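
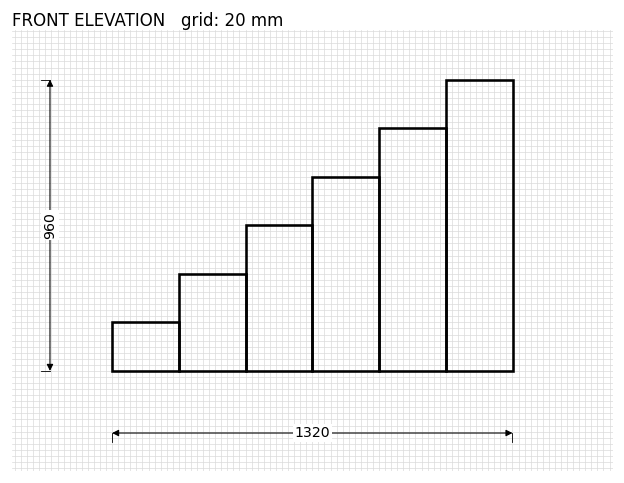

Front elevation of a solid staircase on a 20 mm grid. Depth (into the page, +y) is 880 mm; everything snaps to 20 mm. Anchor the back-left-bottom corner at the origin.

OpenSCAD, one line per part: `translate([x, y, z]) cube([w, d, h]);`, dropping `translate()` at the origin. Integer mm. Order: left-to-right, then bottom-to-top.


cube([220, 880, 160]);
translate([220, 0, 0]) cube([220, 880, 320]);
translate([440, 0, 0]) cube([220, 880, 480]);
translate([660, 0, 0]) cube([220, 880, 640]);
translate([880, 0, 0]) cube([220, 880, 800]);
translate([1100, 0, 0]) cube([220, 880, 960]);


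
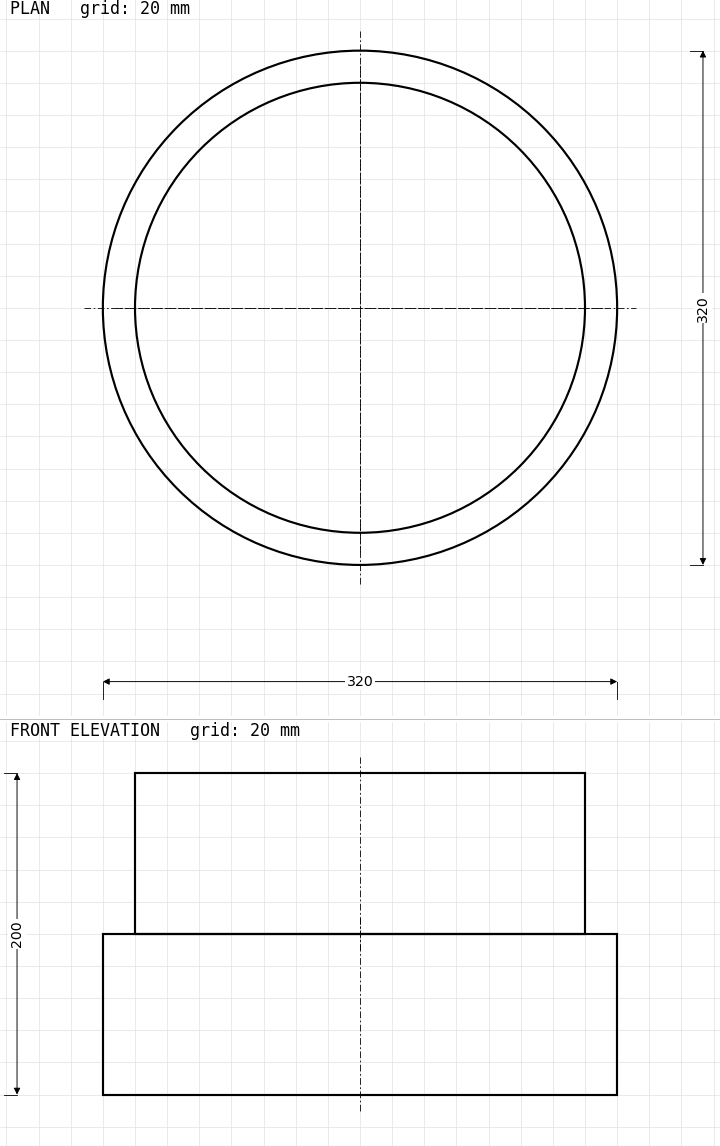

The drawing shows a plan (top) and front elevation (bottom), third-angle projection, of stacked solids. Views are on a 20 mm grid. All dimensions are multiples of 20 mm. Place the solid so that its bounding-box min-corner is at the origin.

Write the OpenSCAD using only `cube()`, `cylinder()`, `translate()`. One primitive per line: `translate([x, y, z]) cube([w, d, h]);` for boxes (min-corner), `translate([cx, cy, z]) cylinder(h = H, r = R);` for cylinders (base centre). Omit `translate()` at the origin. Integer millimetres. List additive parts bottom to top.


translate([160, 160, 0]) cylinder(h = 100, r = 160);
translate([160, 160, 100]) cylinder(h = 100, r = 140);


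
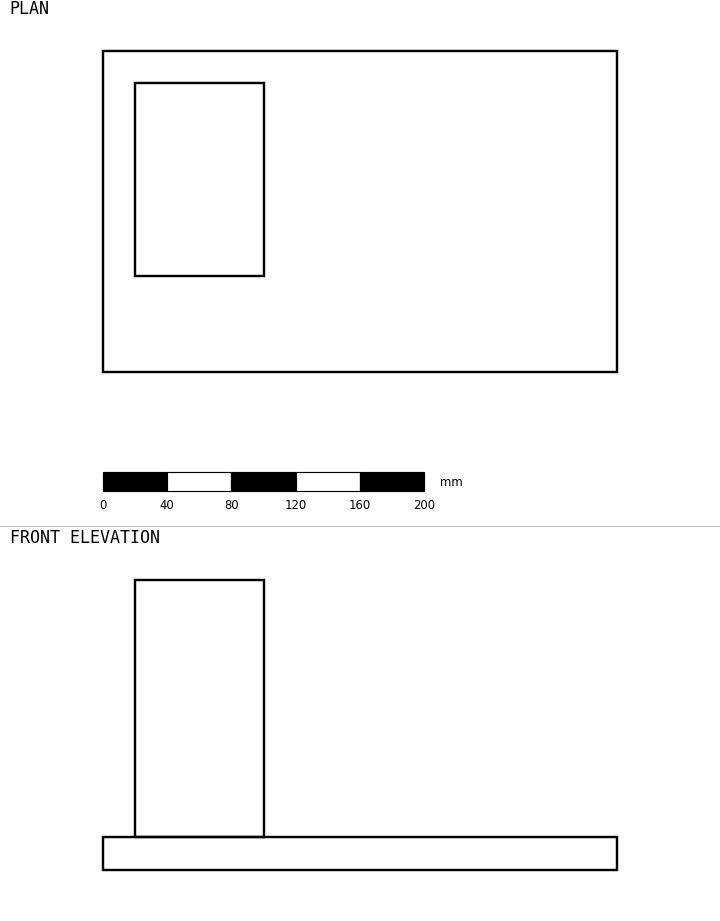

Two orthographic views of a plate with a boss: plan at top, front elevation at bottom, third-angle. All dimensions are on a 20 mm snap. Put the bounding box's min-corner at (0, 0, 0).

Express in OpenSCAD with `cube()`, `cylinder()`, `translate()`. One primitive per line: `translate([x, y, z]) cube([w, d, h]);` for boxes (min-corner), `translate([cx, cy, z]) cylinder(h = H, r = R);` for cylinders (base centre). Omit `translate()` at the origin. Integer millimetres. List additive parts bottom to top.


cube([320, 200, 20]);
translate([20, 60, 20]) cube([80, 120, 160]);


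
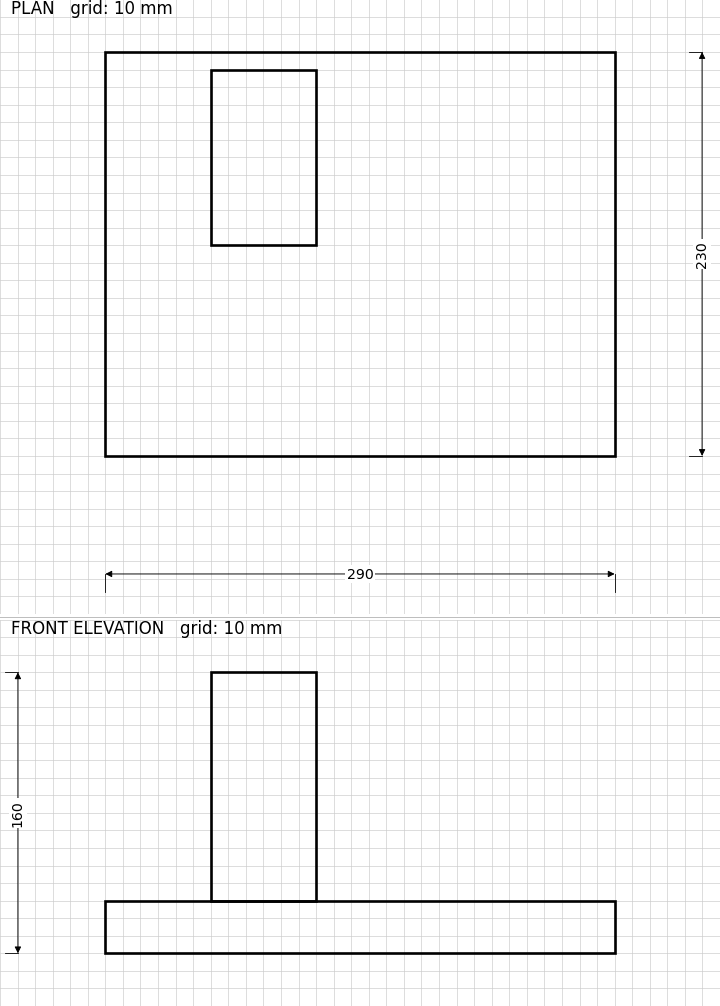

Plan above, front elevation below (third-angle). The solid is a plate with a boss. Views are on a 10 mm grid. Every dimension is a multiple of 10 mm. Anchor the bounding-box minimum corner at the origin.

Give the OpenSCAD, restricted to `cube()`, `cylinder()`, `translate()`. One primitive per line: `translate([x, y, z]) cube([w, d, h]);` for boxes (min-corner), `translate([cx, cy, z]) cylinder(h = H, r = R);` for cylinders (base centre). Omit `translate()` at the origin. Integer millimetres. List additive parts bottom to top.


cube([290, 230, 30]);
translate([60, 120, 30]) cube([60, 100, 130]);


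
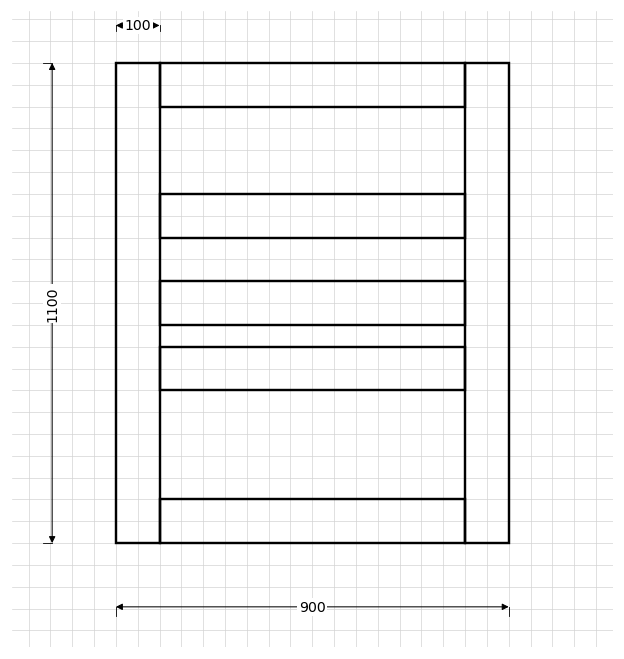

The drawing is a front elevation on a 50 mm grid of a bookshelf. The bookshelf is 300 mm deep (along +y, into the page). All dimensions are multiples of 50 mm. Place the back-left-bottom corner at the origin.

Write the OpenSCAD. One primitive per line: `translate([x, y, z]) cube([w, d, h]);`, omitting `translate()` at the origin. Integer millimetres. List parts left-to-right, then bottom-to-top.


cube([100, 300, 1100]);
translate([100, 0, 0]) cube([700, 300, 100]);
translate([100, 0, 350]) cube([700, 300, 100]);
translate([100, 0, 500]) cube([700, 300, 100]);
translate([100, 0, 700]) cube([700, 300, 100]);
translate([100, 0, 1000]) cube([700, 300, 100]);
translate([800, 0, 0]) cube([100, 300, 1100]);


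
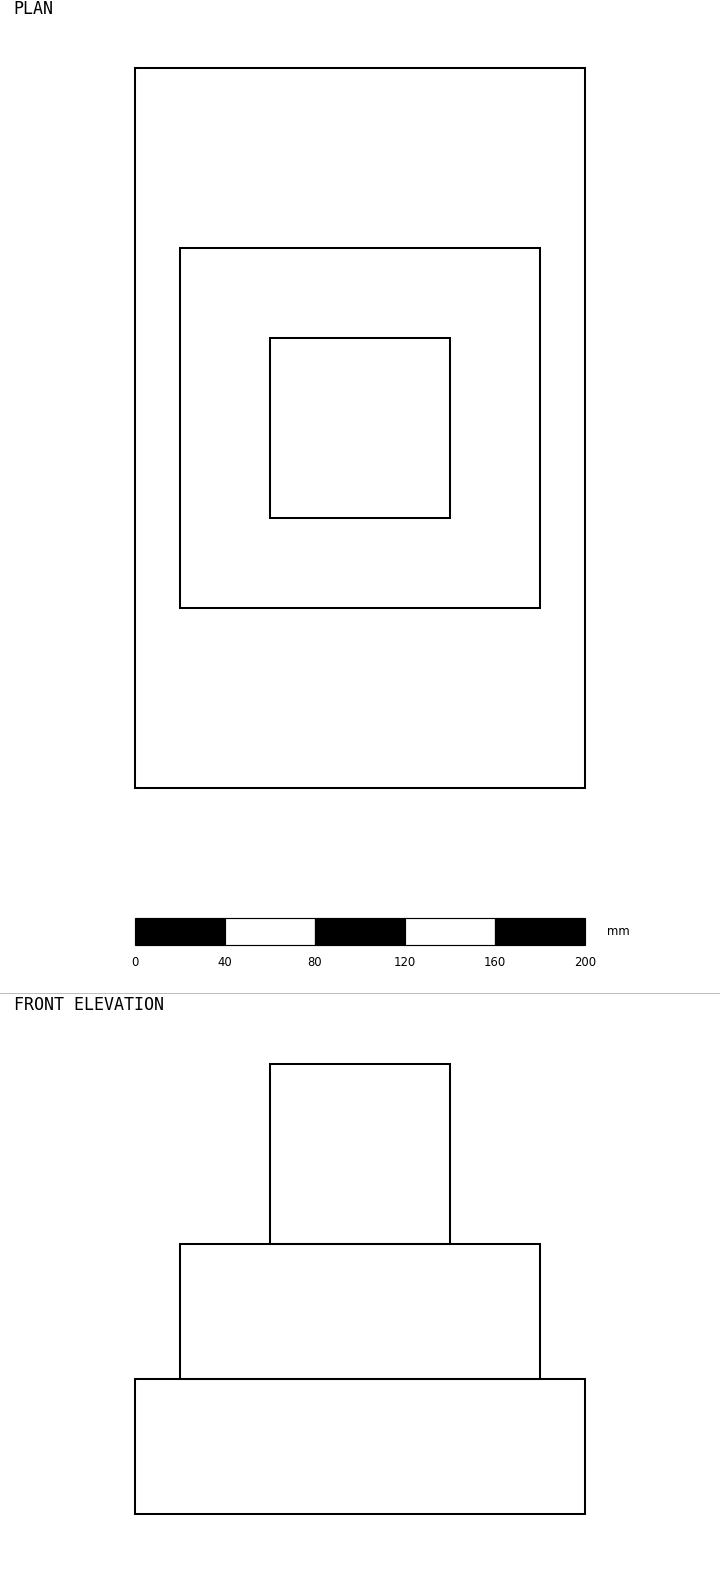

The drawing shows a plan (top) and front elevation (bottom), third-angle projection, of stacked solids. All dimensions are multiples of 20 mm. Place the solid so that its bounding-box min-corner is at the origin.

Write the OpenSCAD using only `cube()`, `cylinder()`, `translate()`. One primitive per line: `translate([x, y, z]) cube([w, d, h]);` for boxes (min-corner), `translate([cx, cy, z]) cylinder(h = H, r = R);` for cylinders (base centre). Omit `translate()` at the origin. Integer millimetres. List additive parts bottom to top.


cube([200, 320, 60]);
translate([20, 80, 60]) cube([160, 160, 60]);
translate([60, 120, 120]) cube([80, 80, 80]);


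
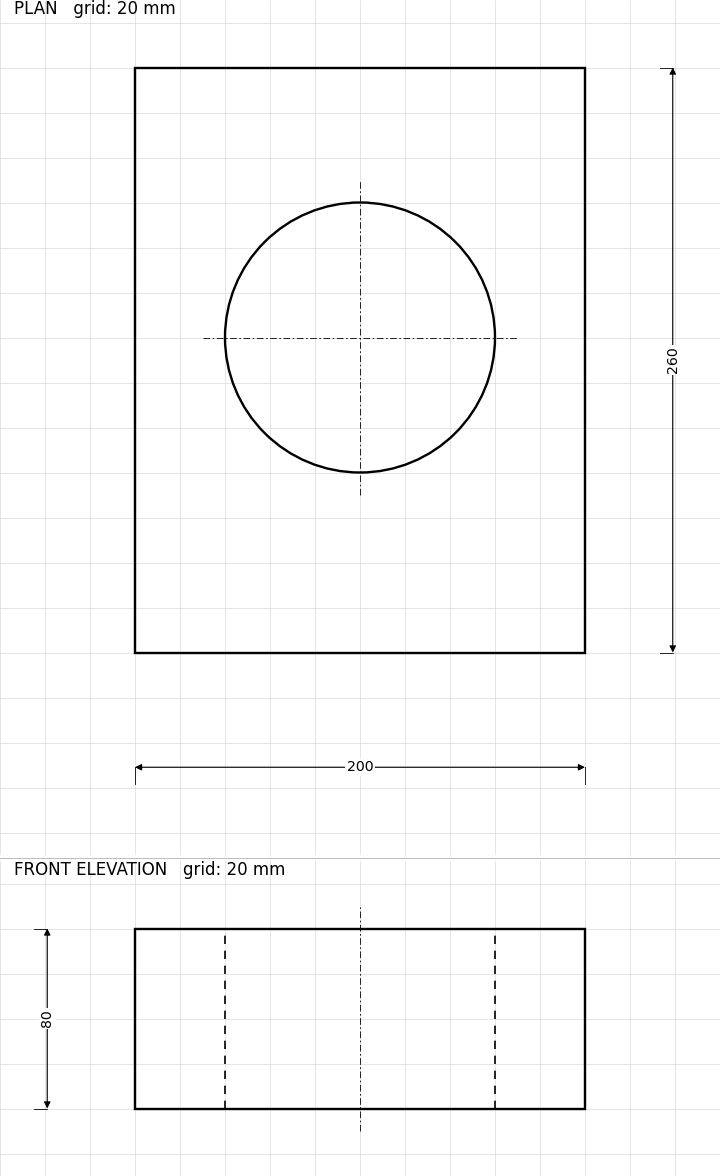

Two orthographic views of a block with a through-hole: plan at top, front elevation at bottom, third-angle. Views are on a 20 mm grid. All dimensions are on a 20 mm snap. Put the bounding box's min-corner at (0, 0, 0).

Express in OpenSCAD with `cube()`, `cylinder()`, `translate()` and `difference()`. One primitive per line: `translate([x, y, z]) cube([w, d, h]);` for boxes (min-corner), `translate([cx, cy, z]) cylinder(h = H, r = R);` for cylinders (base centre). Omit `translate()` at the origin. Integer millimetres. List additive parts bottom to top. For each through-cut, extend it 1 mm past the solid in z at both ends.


difference() {
  cube([200, 260, 80]);
  translate([100, 140, -1]) cylinder(h = 82, r = 60);
}


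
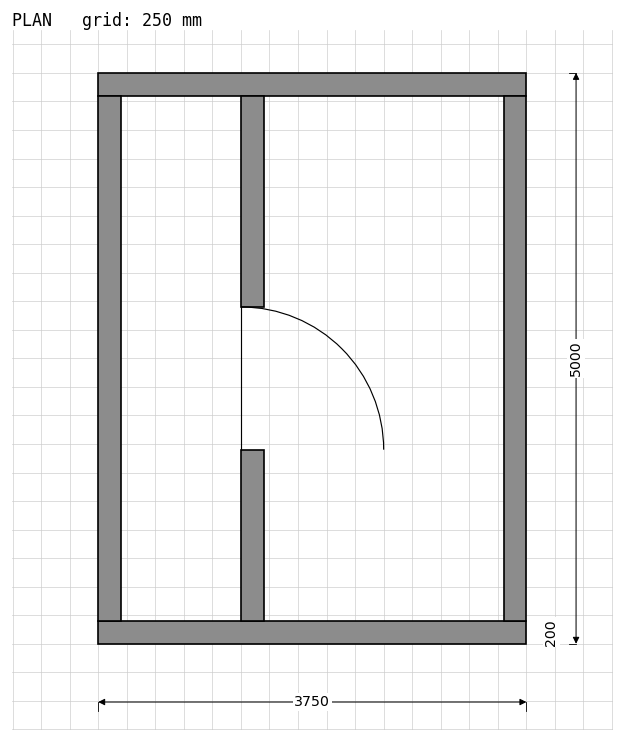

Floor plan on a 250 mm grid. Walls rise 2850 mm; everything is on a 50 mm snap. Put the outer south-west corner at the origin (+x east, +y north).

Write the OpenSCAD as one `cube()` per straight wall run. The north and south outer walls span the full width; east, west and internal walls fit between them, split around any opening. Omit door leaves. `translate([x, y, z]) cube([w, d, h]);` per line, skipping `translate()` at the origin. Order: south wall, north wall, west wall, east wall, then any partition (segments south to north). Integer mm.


cube([3750, 200, 2850]);
translate([0, 4800, 0]) cube([3750, 200, 2850]);
translate([0, 200, 0]) cube([200, 4600, 2850]);
translate([3550, 200, 0]) cube([200, 4600, 2850]);
translate([1250, 200, 0]) cube([200, 1500, 2850]);
translate([1250, 2950, 0]) cube([200, 1850, 2850]);


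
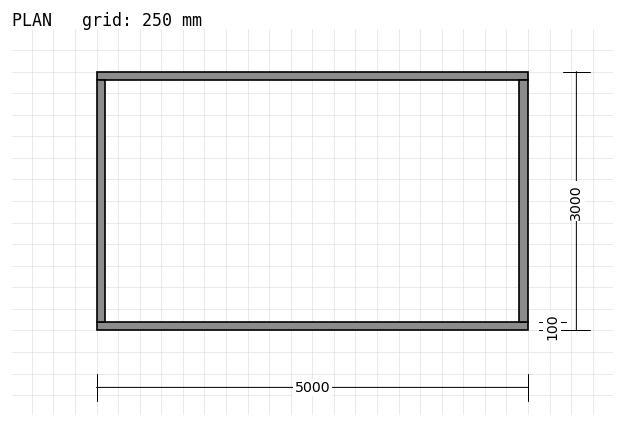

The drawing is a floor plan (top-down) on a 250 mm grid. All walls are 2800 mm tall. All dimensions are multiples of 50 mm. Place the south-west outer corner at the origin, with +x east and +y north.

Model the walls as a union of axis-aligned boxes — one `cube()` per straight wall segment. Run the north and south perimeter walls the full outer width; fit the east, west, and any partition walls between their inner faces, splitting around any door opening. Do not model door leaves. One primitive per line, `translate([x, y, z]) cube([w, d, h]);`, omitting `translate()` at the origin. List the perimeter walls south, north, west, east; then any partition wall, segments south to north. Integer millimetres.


cube([5000, 100, 2800]);
translate([0, 2900, 0]) cube([5000, 100, 2800]);
translate([0, 100, 0]) cube([100, 2800, 2800]);
translate([4900, 100, 0]) cube([100, 2800, 2800]);


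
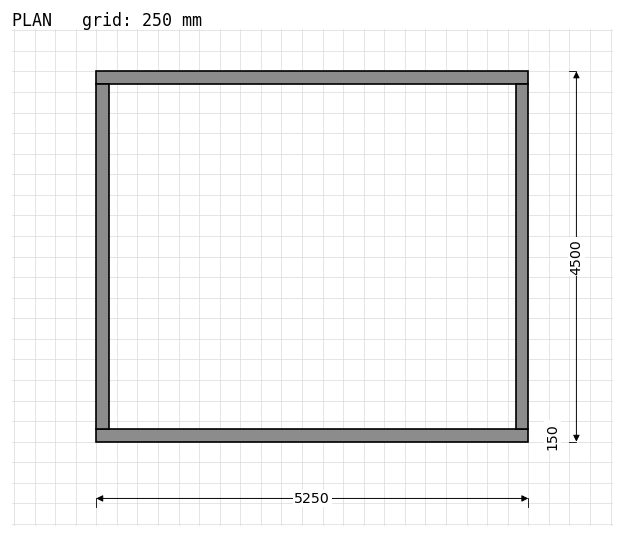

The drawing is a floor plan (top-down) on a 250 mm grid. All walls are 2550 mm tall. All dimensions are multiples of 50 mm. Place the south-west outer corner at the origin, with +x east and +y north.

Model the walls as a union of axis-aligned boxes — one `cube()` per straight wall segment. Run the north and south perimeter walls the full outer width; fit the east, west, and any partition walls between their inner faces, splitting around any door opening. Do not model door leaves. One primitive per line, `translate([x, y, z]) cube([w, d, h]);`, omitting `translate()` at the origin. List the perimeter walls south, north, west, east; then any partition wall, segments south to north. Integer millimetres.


cube([5250, 150, 2550]);
translate([0, 4350, 0]) cube([5250, 150, 2550]);
translate([0, 150, 0]) cube([150, 4200, 2550]);
translate([5100, 150, 0]) cube([150, 4200, 2550]);


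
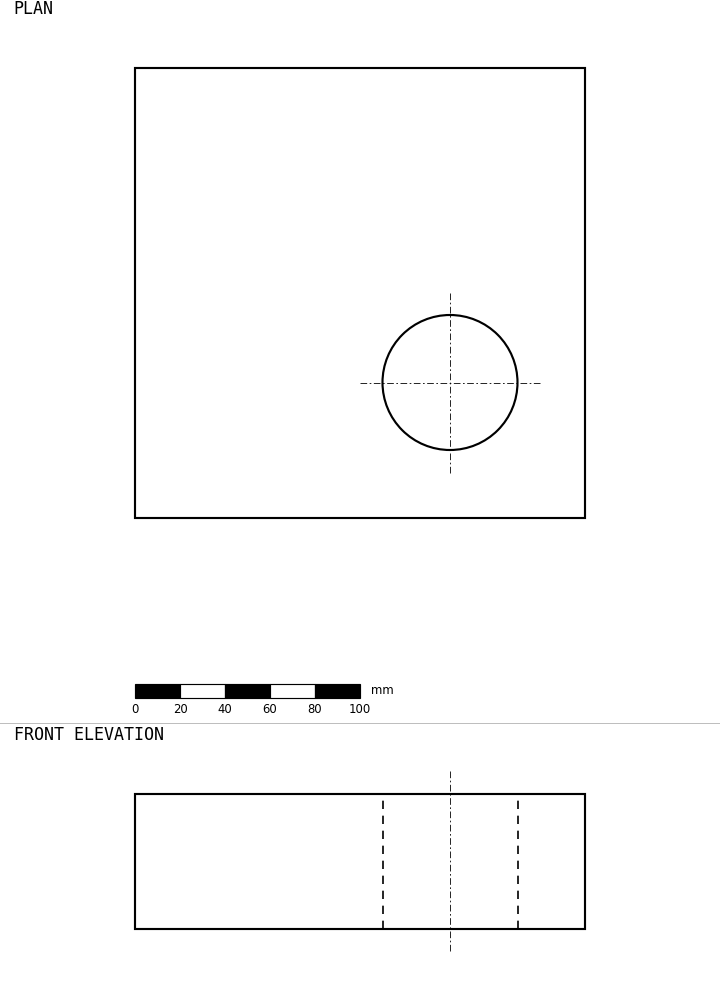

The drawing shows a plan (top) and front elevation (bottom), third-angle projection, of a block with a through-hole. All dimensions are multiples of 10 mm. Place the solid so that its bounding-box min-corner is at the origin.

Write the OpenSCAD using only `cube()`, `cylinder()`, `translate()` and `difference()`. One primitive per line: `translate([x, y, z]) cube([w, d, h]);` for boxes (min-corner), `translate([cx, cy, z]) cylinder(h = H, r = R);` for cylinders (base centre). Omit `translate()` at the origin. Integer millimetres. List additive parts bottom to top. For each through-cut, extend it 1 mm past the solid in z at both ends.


difference() {
  cube([200, 200, 60]);
  translate([140, 60, -1]) cylinder(h = 62, r = 30);
}


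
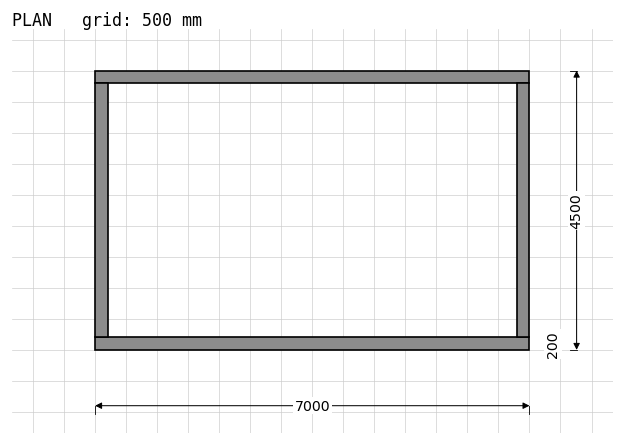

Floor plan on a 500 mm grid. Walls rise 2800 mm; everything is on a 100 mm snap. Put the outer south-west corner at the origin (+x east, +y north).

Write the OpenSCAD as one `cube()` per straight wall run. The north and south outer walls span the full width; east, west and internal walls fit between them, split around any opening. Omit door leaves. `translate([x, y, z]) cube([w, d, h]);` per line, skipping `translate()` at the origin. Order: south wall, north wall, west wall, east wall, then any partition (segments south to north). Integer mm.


cube([7000, 200, 2800]);
translate([0, 4300, 0]) cube([7000, 200, 2800]);
translate([0, 200, 0]) cube([200, 4100, 2800]);
translate([6800, 200, 0]) cube([200, 4100, 2800]);


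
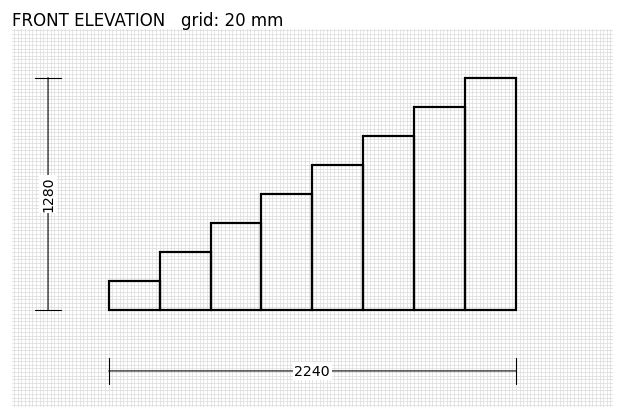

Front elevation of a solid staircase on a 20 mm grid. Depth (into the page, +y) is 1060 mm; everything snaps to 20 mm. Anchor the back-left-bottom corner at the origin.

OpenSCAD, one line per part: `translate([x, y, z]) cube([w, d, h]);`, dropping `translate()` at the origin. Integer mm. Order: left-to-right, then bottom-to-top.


cube([280, 1060, 160]);
translate([280, 0, 0]) cube([280, 1060, 320]);
translate([560, 0, 0]) cube([280, 1060, 480]);
translate([840, 0, 0]) cube([280, 1060, 640]);
translate([1120, 0, 0]) cube([280, 1060, 800]);
translate([1400, 0, 0]) cube([280, 1060, 960]);
translate([1680, 0, 0]) cube([280, 1060, 1120]);
translate([1960, 0, 0]) cube([280, 1060, 1280]);


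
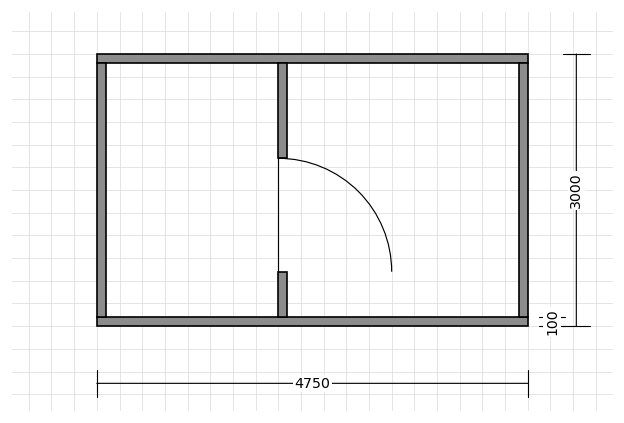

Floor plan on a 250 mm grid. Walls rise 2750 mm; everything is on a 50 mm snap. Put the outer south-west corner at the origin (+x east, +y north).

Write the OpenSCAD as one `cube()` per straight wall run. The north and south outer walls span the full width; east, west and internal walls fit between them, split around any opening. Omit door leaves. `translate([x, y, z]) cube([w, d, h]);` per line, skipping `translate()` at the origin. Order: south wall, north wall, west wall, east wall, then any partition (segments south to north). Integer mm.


cube([4750, 100, 2750]);
translate([0, 2900, 0]) cube([4750, 100, 2750]);
translate([0, 100, 0]) cube([100, 2800, 2750]);
translate([4650, 100, 0]) cube([100, 2800, 2750]);
translate([2000, 100, 0]) cube([100, 500, 2750]);
translate([2000, 1850, 0]) cube([100, 1050, 2750]);


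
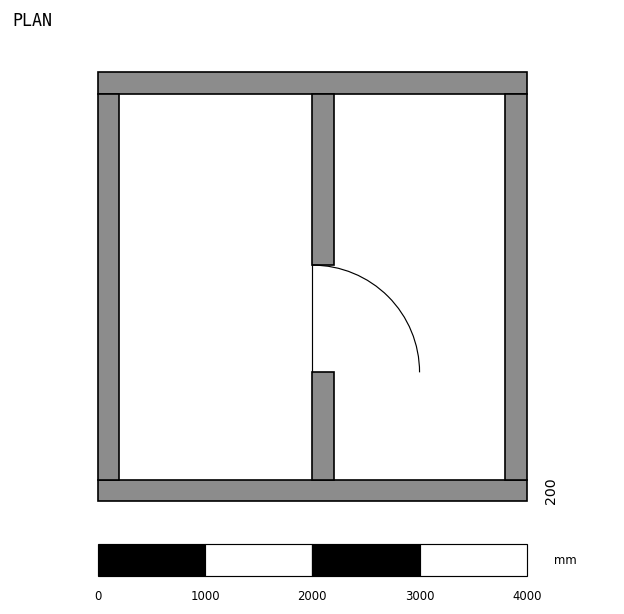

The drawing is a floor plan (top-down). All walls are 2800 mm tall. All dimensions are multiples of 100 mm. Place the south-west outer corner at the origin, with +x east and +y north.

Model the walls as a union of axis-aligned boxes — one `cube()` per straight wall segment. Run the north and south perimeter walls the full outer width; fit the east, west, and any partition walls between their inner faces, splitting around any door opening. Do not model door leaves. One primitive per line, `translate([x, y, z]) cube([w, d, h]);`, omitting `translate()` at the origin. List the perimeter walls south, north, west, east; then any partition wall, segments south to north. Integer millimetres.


cube([4000, 200, 2800]);
translate([0, 3800, 0]) cube([4000, 200, 2800]);
translate([0, 200, 0]) cube([200, 3600, 2800]);
translate([3800, 200, 0]) cube([200, 3600, 2800]);
translate([2000, 200, 0]) cube([200, 1000, 2800]);
translate([2000, 2200, 0]) cube([200, 1600, 2800]);


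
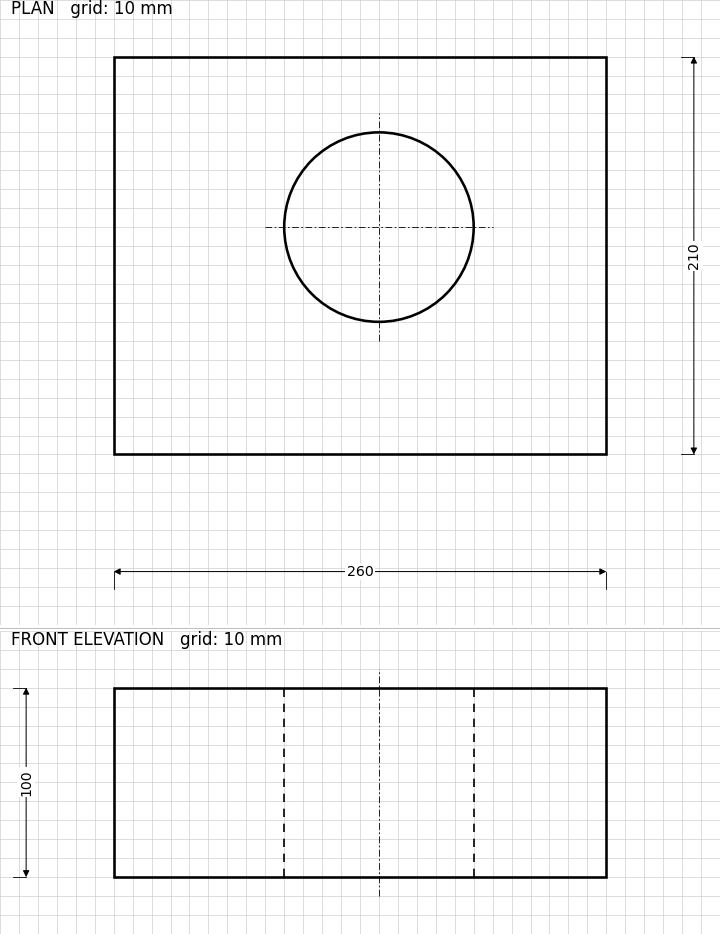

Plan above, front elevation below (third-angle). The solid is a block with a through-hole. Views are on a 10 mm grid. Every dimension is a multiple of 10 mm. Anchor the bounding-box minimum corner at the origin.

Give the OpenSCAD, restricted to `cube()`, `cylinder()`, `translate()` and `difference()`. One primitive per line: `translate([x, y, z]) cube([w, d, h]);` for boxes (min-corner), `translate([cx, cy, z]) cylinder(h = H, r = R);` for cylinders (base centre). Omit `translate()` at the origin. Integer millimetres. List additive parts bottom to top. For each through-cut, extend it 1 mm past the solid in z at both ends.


difference() {
  cube([260, 210, 100]);
  translate([140, 120, -1]) cylinder(h = 102, r = 50);
}


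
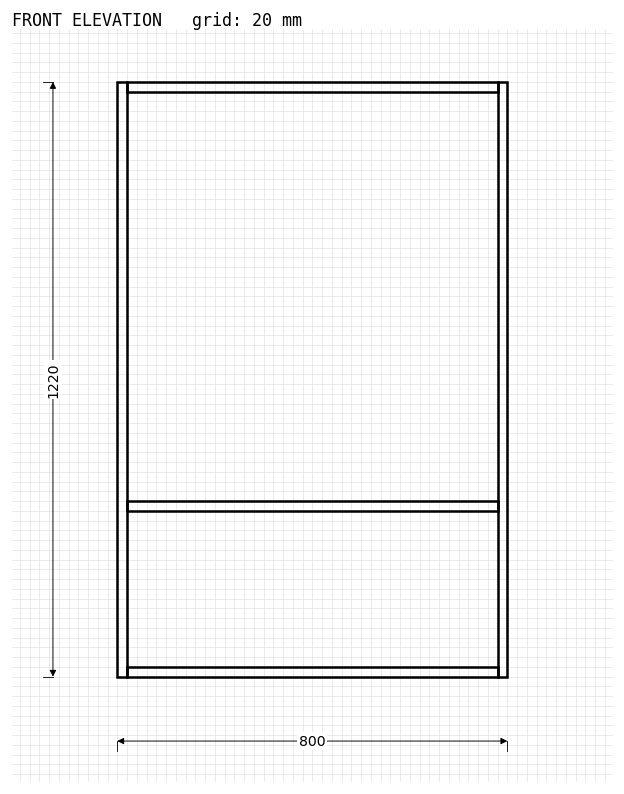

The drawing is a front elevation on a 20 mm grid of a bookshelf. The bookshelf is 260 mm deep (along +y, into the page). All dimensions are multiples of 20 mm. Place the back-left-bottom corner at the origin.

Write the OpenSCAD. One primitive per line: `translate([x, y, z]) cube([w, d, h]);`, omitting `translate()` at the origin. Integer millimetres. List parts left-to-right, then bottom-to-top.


cube([20, 260, 1220]);
translate([20, 0, 0]) cube([760, 260, 20]);
translate([20, 0, 340]) cube([760, 260, 20]);
translate([20, 0, 1200]) cube([760, 260, 20]);
translate([780, 0, 0]) cube([20, 260, 1220]);


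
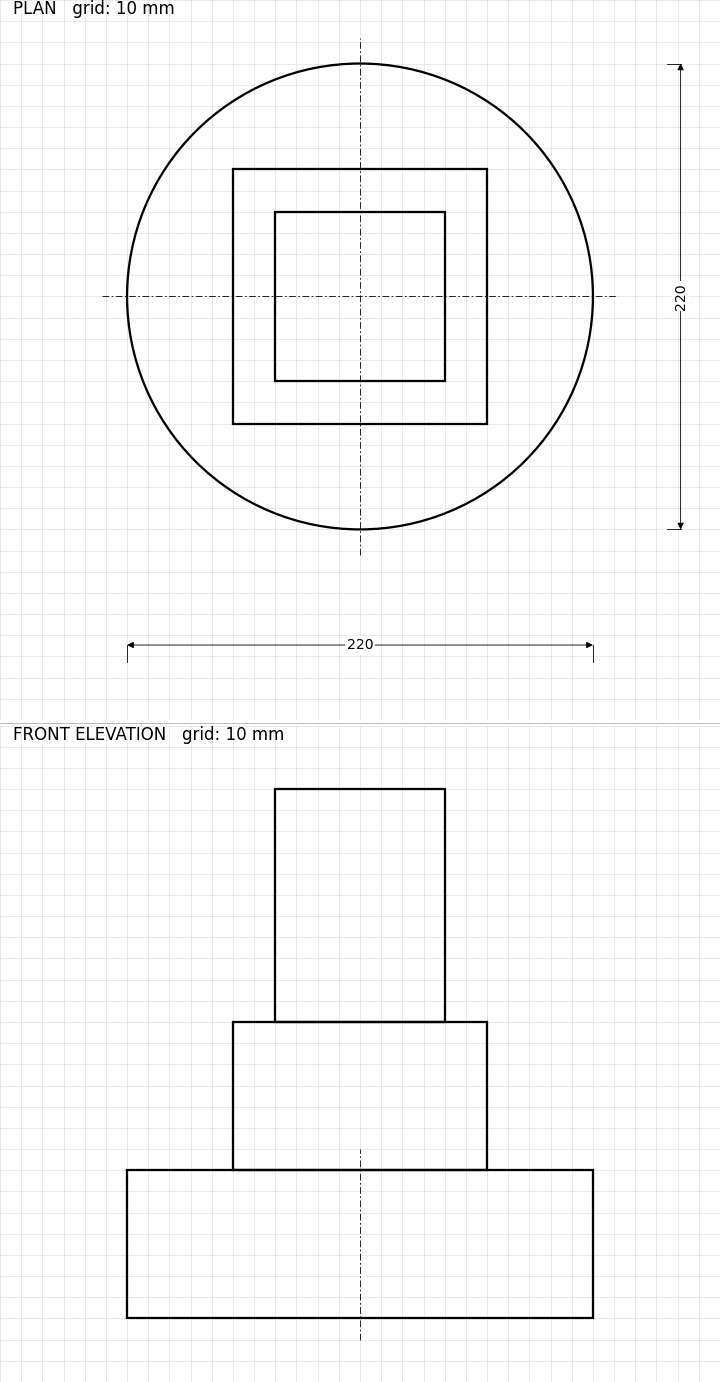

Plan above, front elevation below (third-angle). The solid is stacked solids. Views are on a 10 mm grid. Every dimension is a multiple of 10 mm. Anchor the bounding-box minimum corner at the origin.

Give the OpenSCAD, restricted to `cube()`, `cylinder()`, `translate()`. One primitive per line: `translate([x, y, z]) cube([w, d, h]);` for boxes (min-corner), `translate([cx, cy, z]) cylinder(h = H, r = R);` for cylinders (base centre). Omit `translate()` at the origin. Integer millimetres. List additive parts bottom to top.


translate([110, 110, 0]) cylinder(h = 70, r = 110);
translate([50, 50, 70]) cube([120, 120, 70]);
translate([70, 70, 140]) cube([80, 80, 110]);


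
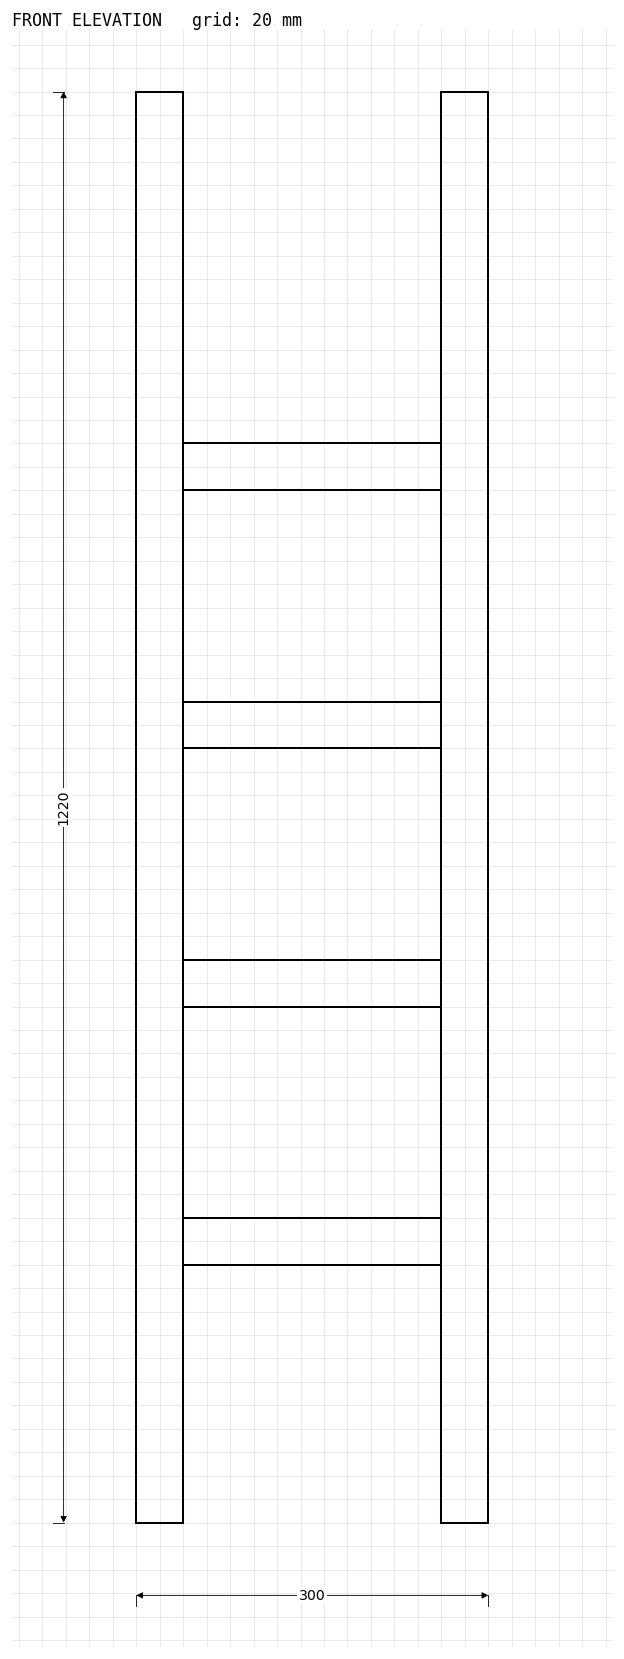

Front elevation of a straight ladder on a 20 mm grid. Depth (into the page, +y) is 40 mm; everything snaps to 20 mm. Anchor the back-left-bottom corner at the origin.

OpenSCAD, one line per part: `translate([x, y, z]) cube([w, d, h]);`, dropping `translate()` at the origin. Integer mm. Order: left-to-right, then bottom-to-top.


cube([40, 40, 1220]);
translate([40, 0, 220]) cube([220, 40, 40]);
translate([40, 0, 440]) cube([220, 40, 40]);
translate([40, 0, 660]) cube([220, 40, 40]);
translate([40, 0, 880]) cube([220, 40, 40]);
translate([260, 0, 0]) cube([40, 40, 1220]);


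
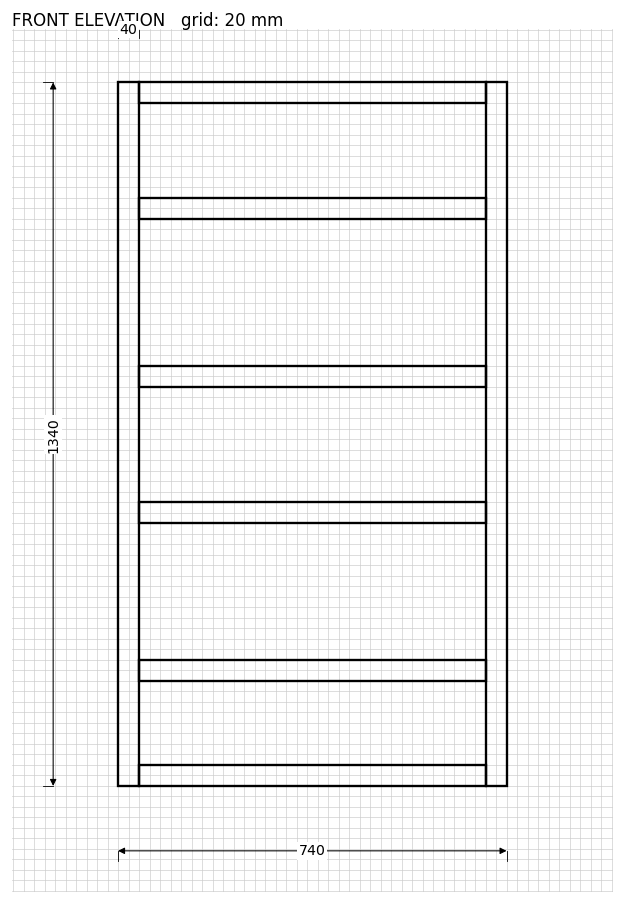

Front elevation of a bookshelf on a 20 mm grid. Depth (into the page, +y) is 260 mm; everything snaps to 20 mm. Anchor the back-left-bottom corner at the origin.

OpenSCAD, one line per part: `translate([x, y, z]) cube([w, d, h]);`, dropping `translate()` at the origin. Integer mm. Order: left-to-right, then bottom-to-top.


cube([40, 260, 1340]);
translate([40, 0, 0]) cube([660, 260, 40]);
translate([40, 0, 200]) cube([660, 260, 40]);
translate([40, 0, 500]) cube([660, 260, 40]);
translate([40, 0, 760]) cube([660, 260, 40]);
translate([40, 0, 1080]) cube([660, 260, 40]);
translate([40, 0, 1300]) cube([660, 260, 40]);
translate([700, 0, 0]) cube([40, 260, 1340]);


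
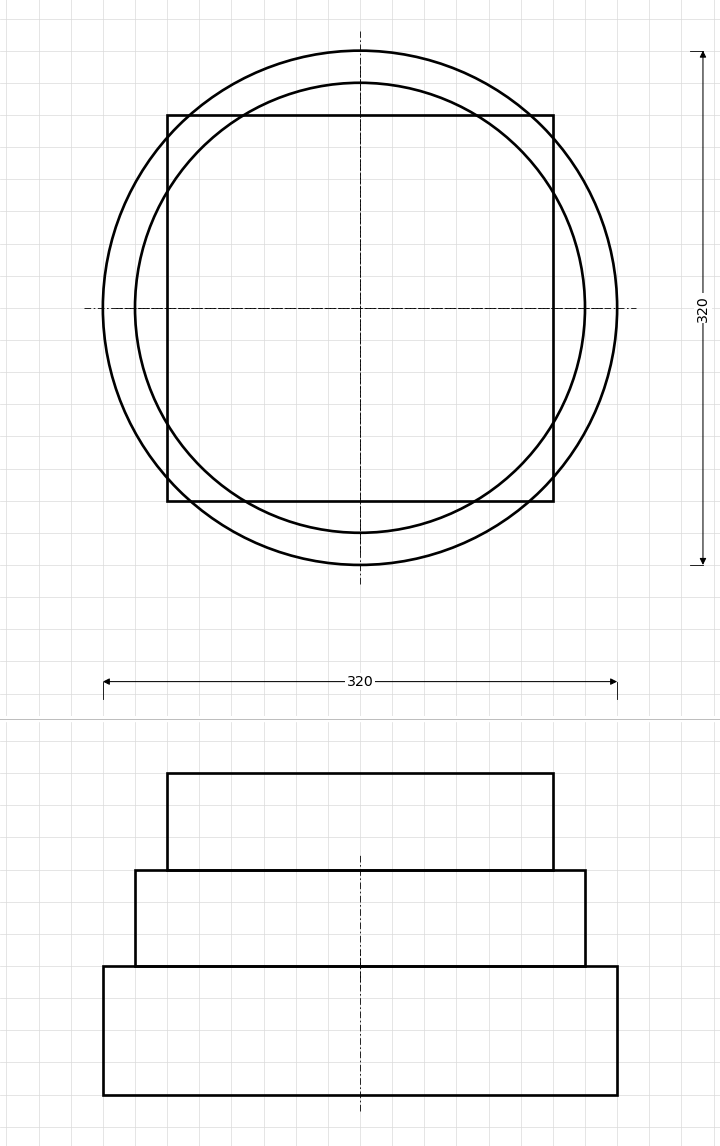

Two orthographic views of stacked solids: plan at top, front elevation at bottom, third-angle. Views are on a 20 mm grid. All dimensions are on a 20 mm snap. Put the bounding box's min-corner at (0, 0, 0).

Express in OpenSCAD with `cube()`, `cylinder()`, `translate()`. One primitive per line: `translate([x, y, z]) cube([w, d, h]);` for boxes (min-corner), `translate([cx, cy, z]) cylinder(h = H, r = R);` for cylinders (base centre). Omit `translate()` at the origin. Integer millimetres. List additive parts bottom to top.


translate([160, 160, 0]) cylinder(h = 80, r = 160);
translate([160, 160, 80]) cylinder(h = 60, r = 140);
translate([40, 40, 140]) cube([240, 240, 60]);


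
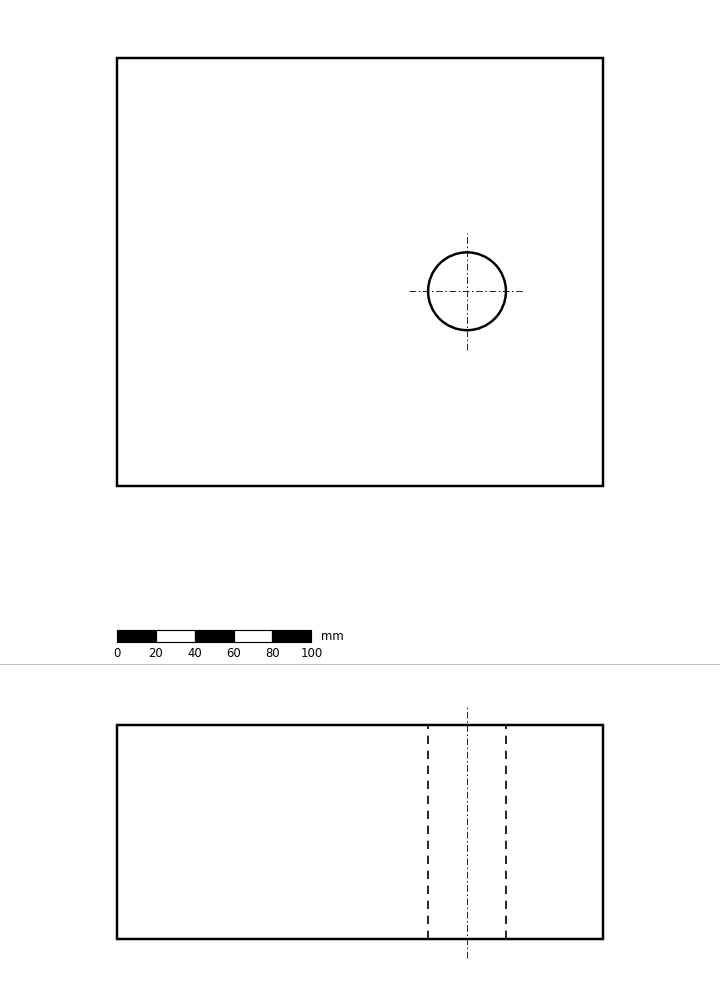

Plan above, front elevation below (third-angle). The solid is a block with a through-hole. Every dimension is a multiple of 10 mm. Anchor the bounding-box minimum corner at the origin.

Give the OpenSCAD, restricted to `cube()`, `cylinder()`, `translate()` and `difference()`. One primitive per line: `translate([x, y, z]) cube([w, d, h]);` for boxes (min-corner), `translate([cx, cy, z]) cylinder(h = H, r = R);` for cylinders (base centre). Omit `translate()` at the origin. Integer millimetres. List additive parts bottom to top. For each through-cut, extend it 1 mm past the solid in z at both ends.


difference() {
  cube([250, 220, 110]);
  translate([180, 100, -1]) cylinder(h = 112, r = 20);
}


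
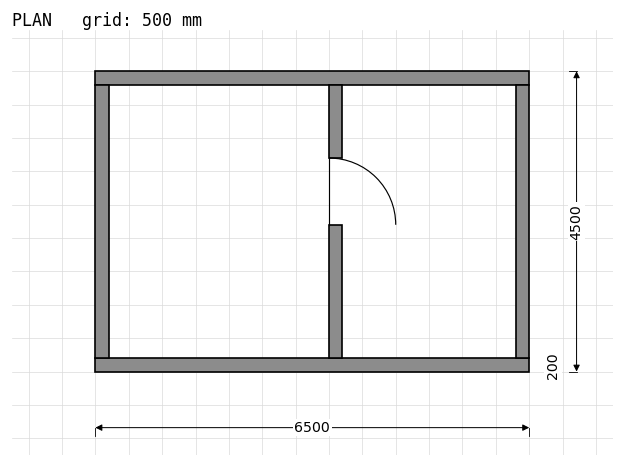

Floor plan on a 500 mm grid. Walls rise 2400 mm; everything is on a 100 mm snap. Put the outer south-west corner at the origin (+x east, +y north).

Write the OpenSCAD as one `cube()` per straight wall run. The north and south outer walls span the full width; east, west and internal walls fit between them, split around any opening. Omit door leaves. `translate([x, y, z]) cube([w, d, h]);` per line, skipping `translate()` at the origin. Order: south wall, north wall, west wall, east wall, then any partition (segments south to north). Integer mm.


cube([6500, 200, 2400]);
translate([0, 4300, 0]) cube([6500, 200, 2400]);
translate([0, 200, 0]) cube([200, 4100, 2400]);
translate([6300, 200, 0]) cube([200, 4100, 2400]);
translate([3500, 200, 0]) cube([200, 2000, 2400]);
translate([3500, 3200, 0]) cube([200, 1100, 2400]);


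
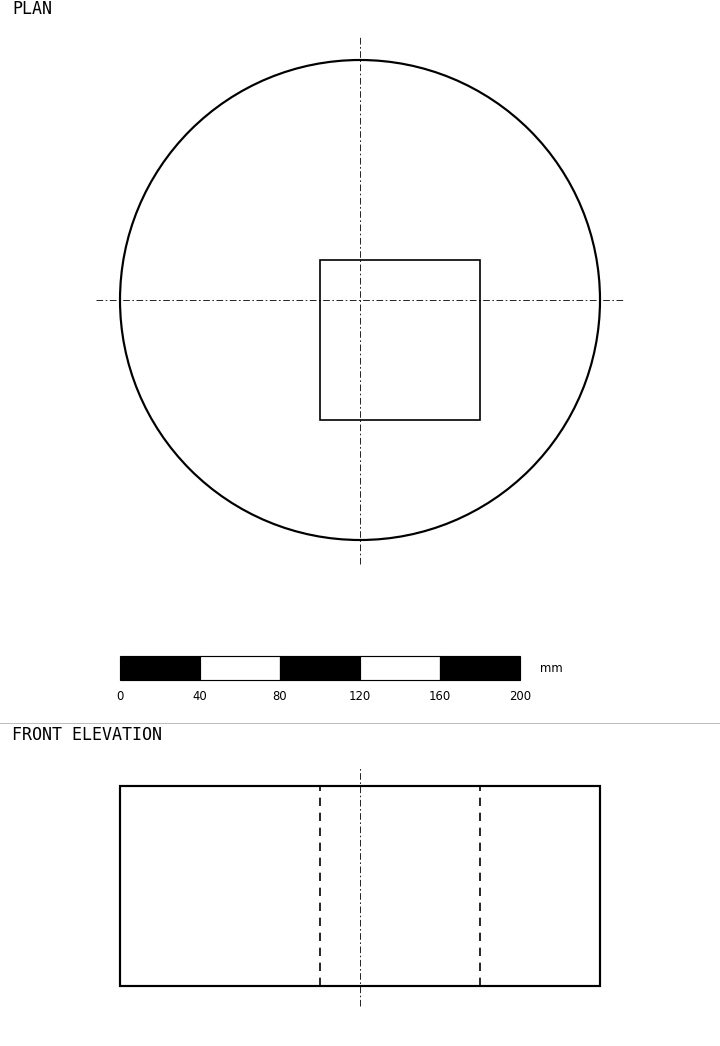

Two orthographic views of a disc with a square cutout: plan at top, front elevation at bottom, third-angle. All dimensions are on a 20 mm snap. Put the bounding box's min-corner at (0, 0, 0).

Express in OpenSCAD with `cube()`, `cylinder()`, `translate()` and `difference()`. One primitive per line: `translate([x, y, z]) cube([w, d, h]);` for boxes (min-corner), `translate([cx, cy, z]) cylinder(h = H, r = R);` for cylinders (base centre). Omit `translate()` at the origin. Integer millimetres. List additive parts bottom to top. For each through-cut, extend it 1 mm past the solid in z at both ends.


difference() {
  translate([120, 120, 0]) cylinder(h = 100, r = 120);
  translate([100, 60, -1]) cube([80, 80, 102]);
}


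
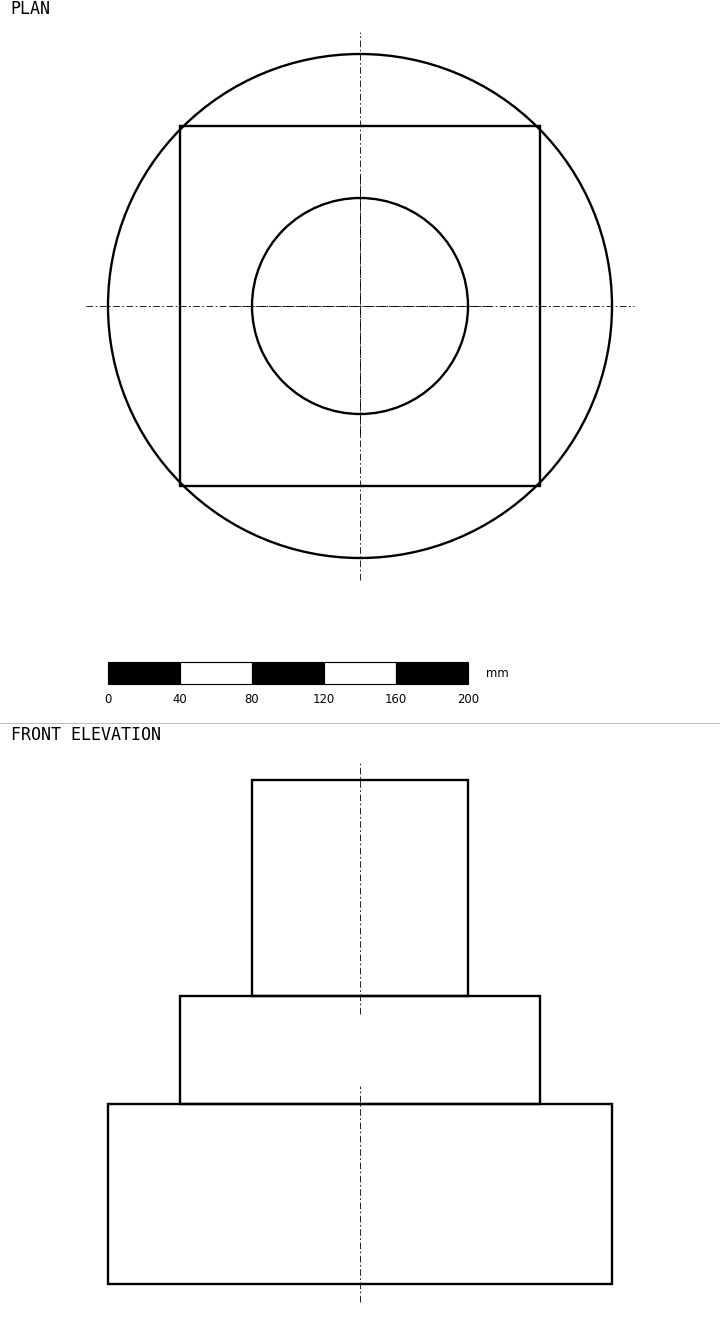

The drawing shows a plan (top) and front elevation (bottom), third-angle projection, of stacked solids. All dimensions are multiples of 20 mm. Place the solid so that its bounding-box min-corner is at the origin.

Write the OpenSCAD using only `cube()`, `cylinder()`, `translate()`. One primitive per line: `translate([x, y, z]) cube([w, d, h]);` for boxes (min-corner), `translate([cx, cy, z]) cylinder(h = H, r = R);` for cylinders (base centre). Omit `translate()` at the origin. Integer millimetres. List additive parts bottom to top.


translate([140, 140, 0]) cylinder(h = 100, r = 140);
translate([40, 40, 100]) cube([200, 200, 60]);
translate([140, 140, 160]) cylinder(h = 120, r = 60);


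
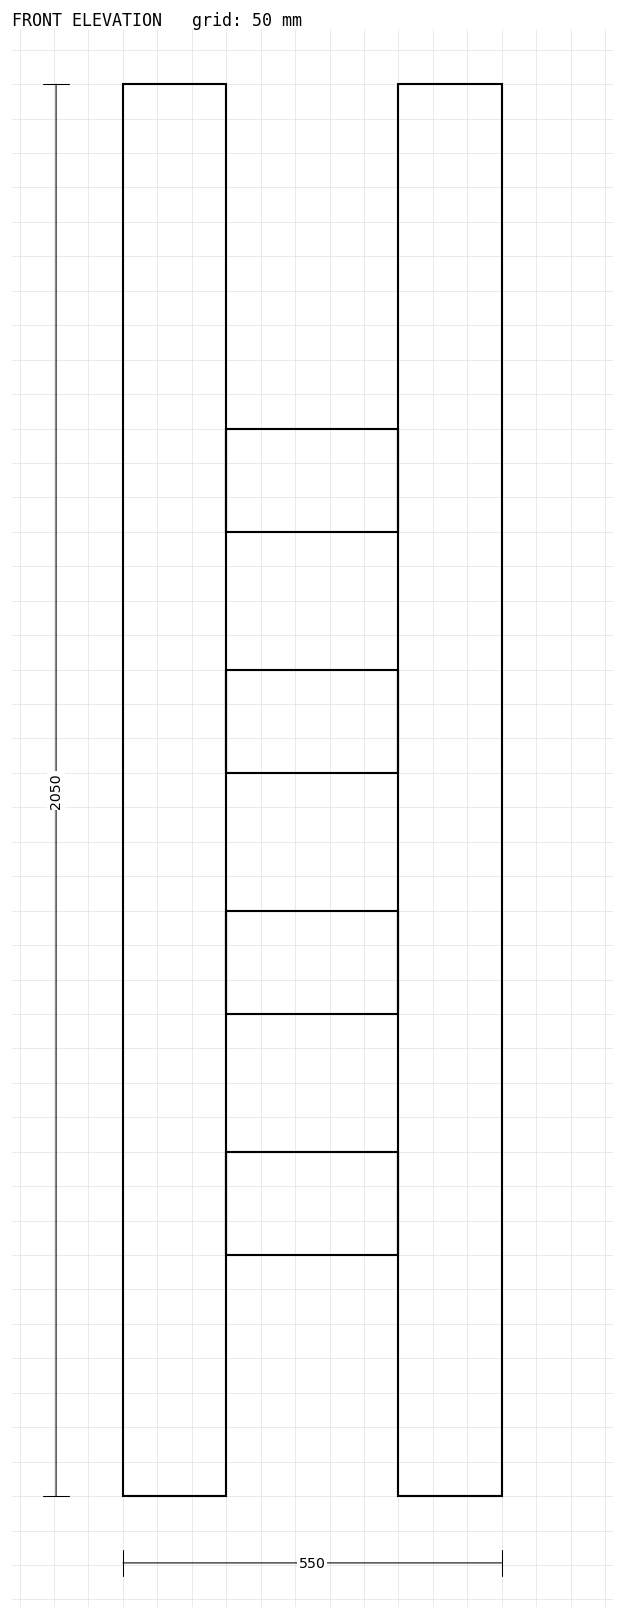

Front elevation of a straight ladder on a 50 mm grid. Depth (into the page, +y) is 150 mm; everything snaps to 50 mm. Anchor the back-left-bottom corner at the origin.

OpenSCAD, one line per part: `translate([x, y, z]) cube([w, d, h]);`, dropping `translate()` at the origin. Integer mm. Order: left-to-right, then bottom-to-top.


cube([150, 150, 2050]);
translate([150, 0, 350]) cube([250, 150, 150]);
translate([150, 0, 700]) cube([250, 150, 150]);
translate([150, 0, 1050]) cube([250, 150, 150]);
translate([150, 0, 1400]) cube([250, 150, 150]);
translate([400, 0, 0]) cube([150, 150, 2050]);


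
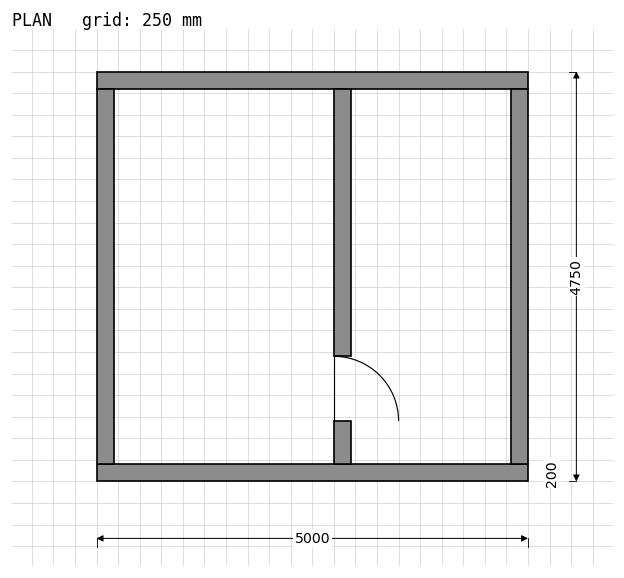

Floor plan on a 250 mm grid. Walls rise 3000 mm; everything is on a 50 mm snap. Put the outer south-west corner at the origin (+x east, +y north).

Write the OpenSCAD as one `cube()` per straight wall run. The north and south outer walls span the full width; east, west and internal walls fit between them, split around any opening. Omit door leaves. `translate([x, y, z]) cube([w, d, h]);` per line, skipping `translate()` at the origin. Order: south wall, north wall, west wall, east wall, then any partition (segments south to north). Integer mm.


cube([5000, 200, 3000]);
translate([0, 4550, 0]) cube([5000, 200, 3000]);
translate([0, 200, 0]) cube([200, 4350, 3000]);
translate([4800, 200, 0]) cube([200, 4350, 3000]);
translate([2750, 200, 0]) cube([200, 500, 3000]);
translate([2750, 1450, 0]) cube([200, 3100, 3000]);


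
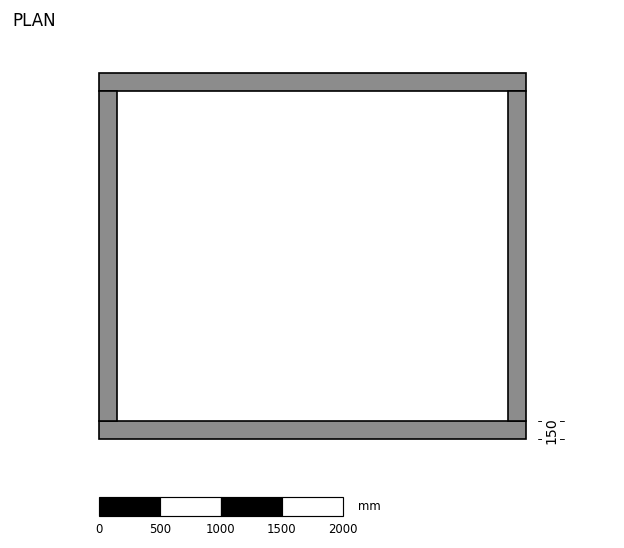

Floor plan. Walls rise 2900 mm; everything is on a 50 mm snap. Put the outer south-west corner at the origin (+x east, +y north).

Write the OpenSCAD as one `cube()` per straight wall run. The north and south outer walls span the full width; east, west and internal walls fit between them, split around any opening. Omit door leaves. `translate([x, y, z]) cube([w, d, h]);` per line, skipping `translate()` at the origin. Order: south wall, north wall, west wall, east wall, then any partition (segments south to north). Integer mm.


cube([3500, 150, 2900]);
translate([0, 2850, 0]) cube([3500, 150, 2900]);
translate([0, 150, 0]) cube([150, 2700, 2900]);
translate([3350, 150, 0]) cube([150, 2700, 2900]);


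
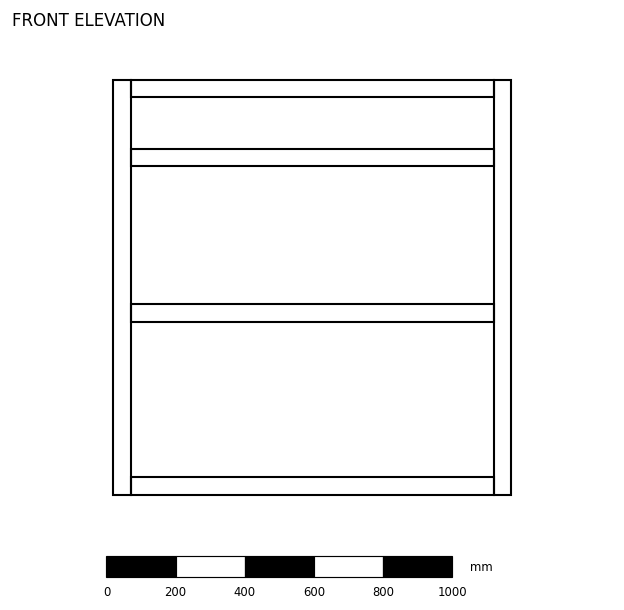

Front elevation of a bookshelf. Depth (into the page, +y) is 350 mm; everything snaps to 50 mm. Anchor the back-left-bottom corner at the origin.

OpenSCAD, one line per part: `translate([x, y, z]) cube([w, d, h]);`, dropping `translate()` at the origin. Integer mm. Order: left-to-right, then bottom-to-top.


cube([50, 350, 1200]);
translate([50, 0, 0]) cube([1050, 350, 50]);
translate([50, 0, 500]) cube([1050, 350, 50]);
translate([50, 0, 950]) cube([1050, 350, 50]);
translate([50, 0, 1150]) cube([1050, 350, 50]);
translate([1100, 0, 0]) cube([50, 350, 1200]);


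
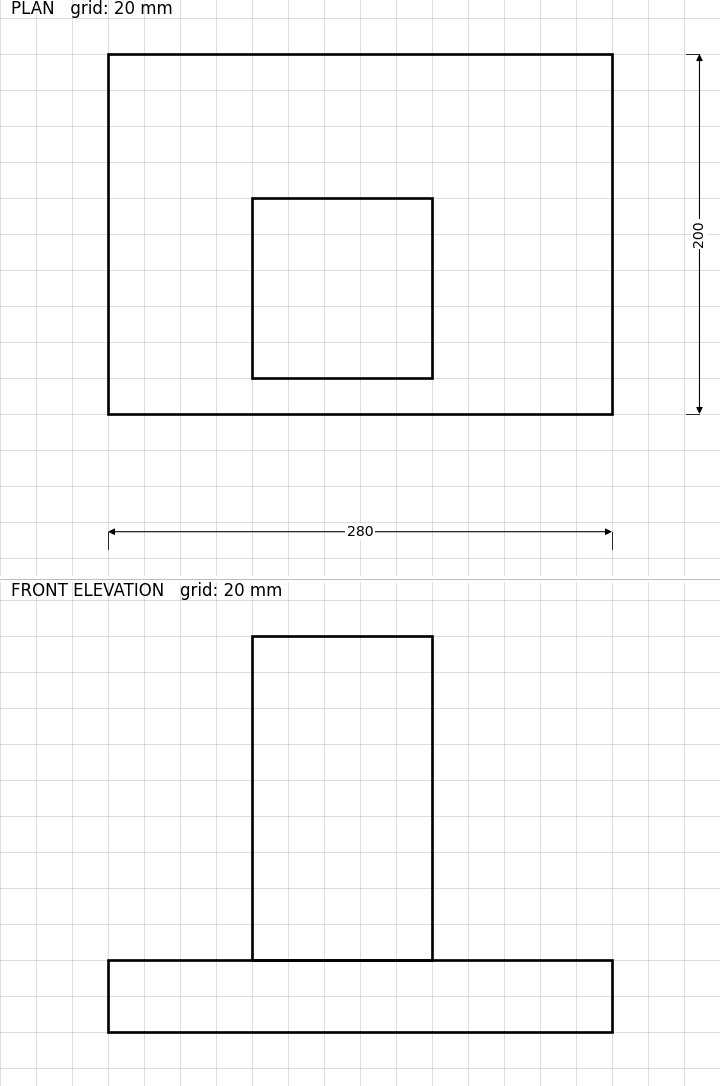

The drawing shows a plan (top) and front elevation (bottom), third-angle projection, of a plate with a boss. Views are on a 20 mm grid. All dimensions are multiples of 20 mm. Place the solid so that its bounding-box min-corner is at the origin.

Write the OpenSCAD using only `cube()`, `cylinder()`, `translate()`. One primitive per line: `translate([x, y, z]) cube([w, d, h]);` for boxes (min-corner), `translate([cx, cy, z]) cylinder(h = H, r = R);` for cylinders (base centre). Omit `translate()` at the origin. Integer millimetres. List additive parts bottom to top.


cube([280, 200, 40]);
translate([80, 20, 40]) cube([100, 100, 180]);


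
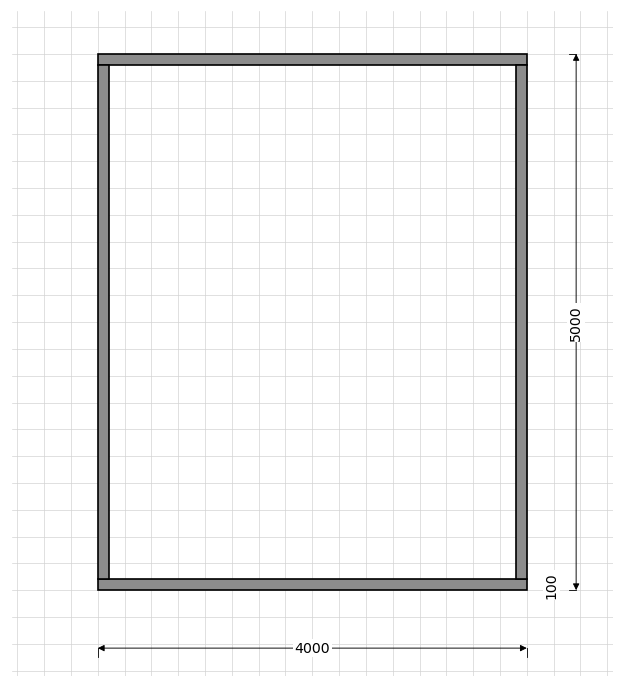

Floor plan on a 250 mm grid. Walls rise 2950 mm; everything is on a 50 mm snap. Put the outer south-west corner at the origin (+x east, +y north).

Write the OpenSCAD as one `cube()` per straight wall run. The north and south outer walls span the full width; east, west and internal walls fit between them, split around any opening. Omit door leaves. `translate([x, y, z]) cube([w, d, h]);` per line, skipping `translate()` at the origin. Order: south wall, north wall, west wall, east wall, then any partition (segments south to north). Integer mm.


cube([4000, 100, 2950]);
translate([0, 4900, 0]) cube([4000, 100, 2950]);
translate([0, 100, 0]) cube([100, 4800, 2950]);
translate([3900, 100, 0]) cube([100, 4800, 2950]);


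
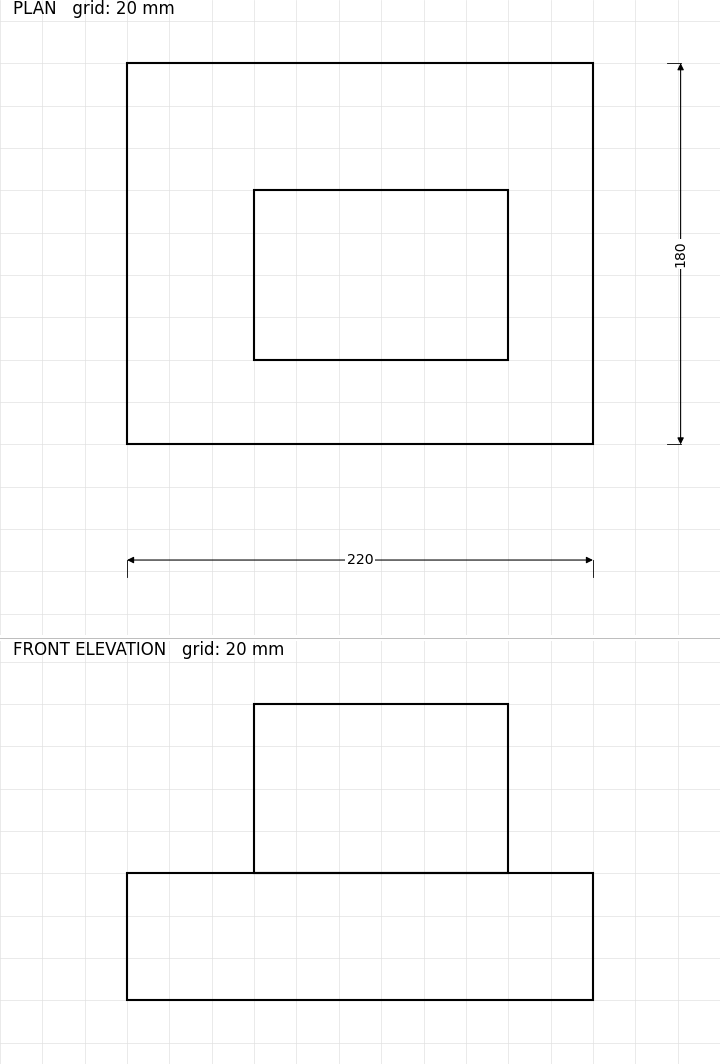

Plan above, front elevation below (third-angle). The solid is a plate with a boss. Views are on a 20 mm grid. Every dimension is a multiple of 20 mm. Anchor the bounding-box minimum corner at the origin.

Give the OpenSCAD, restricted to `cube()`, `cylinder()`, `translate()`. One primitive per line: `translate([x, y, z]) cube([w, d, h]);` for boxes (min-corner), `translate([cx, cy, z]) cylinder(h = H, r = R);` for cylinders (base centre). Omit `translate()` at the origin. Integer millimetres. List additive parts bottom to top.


cube([220, 180, 60]);
translate([60, 40, 60]) cube([120, 80, 80]);


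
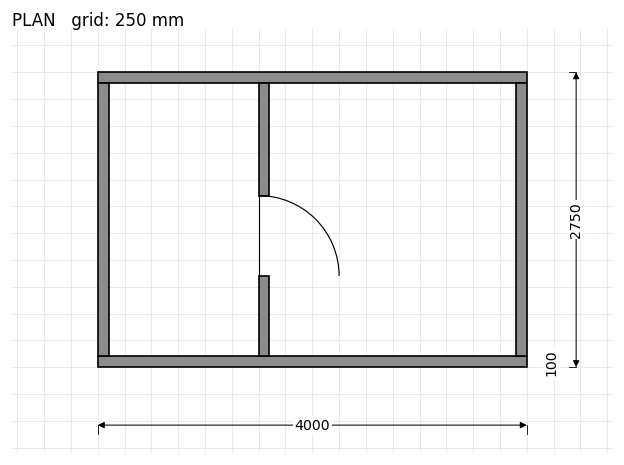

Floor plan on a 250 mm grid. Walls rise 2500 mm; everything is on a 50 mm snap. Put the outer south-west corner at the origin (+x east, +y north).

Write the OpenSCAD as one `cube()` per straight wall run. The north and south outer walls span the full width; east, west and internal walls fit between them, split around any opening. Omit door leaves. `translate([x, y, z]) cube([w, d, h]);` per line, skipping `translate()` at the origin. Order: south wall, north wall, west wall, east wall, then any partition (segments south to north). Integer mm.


cube([4000, 100, 2500]);
translate([0, 2650, 0]) cube([4000, 100, 2500]);
translate([0, 100, 0]) cube([100, 2550, 2500]);
translate([3900, 100, 0]) cube([100, 2550, 2500]);
translate([1500, 100, 0]) cube([100, 750, 2500]);
translate([1500, 1600, 0]) cube([100, 1050, 2500]);


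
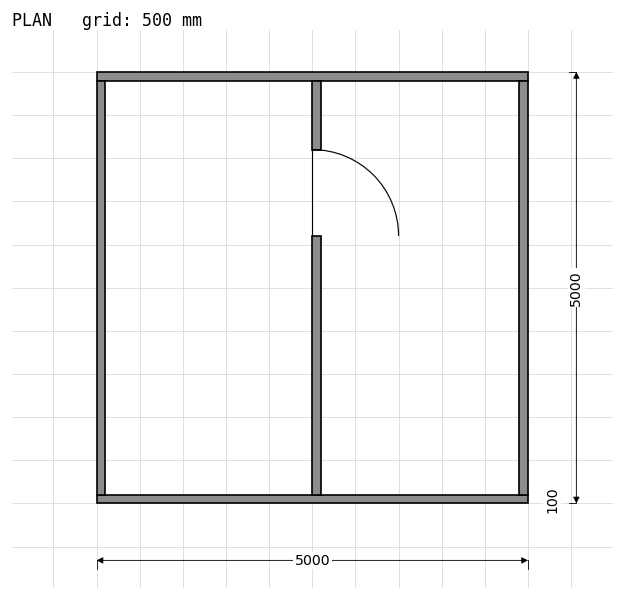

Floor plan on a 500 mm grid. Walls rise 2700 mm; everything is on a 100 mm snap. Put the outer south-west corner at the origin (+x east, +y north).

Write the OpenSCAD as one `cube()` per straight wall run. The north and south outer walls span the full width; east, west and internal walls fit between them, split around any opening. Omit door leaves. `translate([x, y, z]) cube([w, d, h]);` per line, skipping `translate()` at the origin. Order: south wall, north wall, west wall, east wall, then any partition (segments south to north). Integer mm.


cube([5000, 100, 2700]);
translate([0, 4900, 0]) cube([5000, 100, 2700]);
translate([0, 100, 0]) cube([100, 4800, 2700]);
translate([4900, 100, 0]) cube([100, 4800, 2700]);
translate([2500, 100, 0]) cube([100, 3000, 2700]);
translate([2500, 4100, 0]) cube([100, 800, 2700]);


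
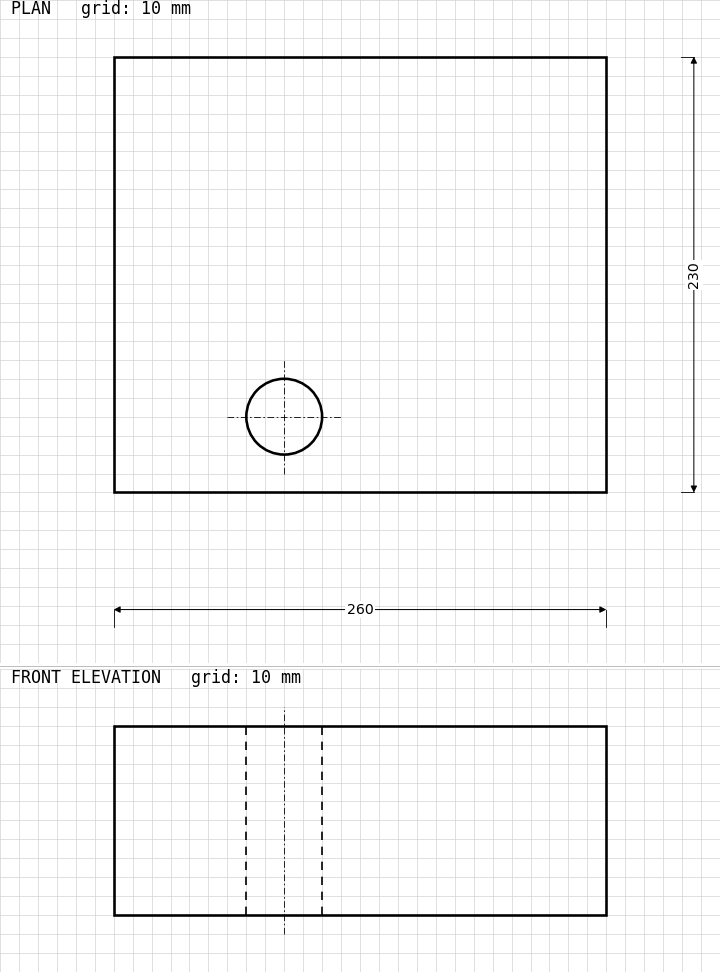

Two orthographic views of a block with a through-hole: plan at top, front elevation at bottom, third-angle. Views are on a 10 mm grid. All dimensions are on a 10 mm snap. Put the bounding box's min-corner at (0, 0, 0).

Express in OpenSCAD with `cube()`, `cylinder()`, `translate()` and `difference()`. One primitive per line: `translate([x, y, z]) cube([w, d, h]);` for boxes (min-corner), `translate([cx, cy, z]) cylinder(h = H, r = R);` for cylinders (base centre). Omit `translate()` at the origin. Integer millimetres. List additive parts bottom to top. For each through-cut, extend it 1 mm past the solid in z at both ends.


difference() {
  cube([260, 230, 100]);
  translate([90, 40, -1]) cylinder(h = 102, r = 20);
}


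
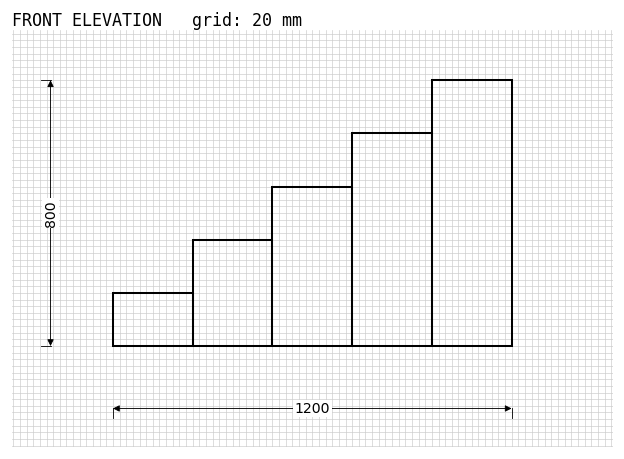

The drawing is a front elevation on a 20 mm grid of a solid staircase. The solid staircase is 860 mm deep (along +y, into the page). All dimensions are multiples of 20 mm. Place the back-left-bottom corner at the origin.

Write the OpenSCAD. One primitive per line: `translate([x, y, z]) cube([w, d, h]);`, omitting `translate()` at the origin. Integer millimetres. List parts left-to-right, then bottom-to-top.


cube([240, 860, 160]);
translate([240, 0, 0]) cube([240, 860, 320]);
translate([480, 0, 0]) cube([240, 860, 480]);
translate([720, 0, 0]) cube([240, 860, 640]);
translate([960, 0, 0]) cube([240, 860, 800]);


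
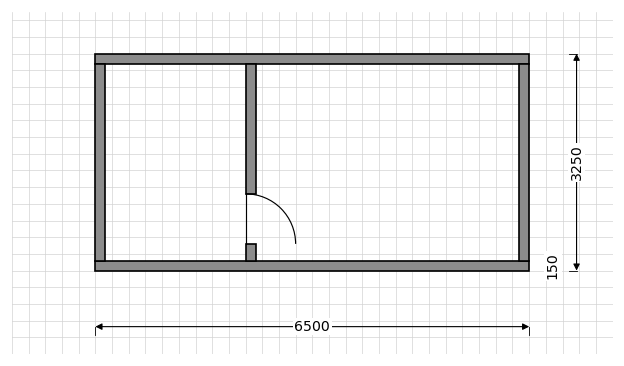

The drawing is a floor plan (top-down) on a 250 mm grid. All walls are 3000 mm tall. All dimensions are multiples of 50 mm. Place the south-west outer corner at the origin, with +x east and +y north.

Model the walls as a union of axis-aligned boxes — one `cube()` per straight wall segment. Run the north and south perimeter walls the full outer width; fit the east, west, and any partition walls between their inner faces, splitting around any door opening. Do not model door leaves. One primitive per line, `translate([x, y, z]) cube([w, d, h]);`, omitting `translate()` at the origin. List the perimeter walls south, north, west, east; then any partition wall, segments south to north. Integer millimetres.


cube([6500, 150, 3000]);
translate([0, 3100, 0]) cube([6500, 150, 3000]);
translate([0, 150, 0]) cube([150, 2950, 3000]);
translate([6350, 150, 0]) cube([150, 2950, 3000]);
translate([2250, 150, 0]) cube([150, 250, 3000]);
translate([2250, 1150, 0]) cube([150, 1950, 3000]);


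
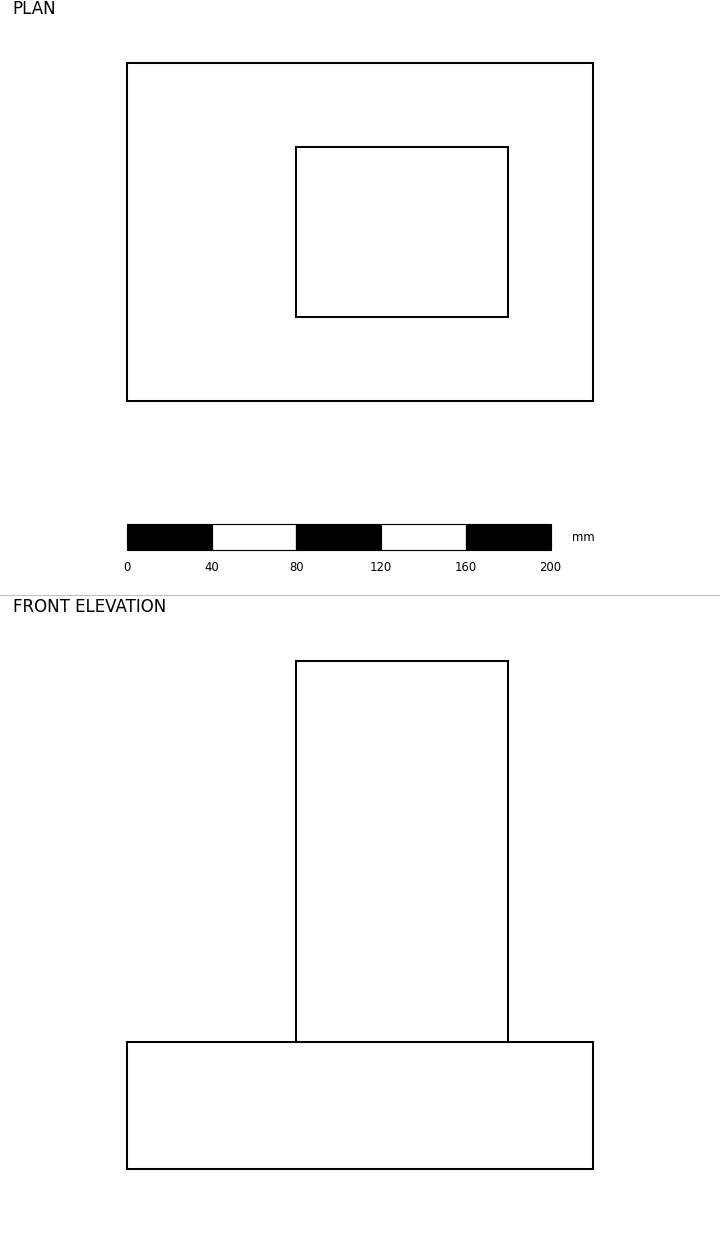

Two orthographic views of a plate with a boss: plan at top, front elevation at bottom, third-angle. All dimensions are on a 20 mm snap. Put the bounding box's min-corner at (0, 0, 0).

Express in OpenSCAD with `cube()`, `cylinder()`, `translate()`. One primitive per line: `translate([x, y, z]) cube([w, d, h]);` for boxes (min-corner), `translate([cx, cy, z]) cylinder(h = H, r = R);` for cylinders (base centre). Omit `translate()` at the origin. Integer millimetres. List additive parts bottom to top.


cube([220, 160, 60]);
translate([80, 40, 60]) cube([100, 80, 180]);
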